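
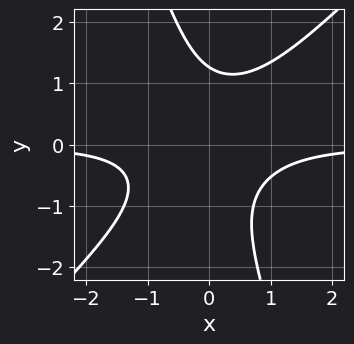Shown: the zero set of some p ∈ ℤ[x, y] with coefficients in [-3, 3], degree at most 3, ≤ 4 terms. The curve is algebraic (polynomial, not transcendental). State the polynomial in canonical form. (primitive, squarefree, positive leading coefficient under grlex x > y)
(a) deg p = 3.
(b) Against the integer gridlines: it misses every integer gridline on the x-axis.
(c) The integer polynomial consistent with all of this is the stated p.

3*x^2*y - 2*x*y^2 - y^3 + 2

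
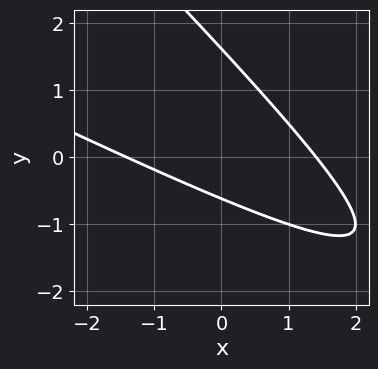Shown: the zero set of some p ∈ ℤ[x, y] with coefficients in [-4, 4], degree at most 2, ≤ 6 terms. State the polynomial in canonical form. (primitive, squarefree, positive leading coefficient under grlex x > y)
x^2 + 3*x*y + 2*y^2 - 2*y - 2

1. deg p = 2. No degree-1 curve has this shape.
2. Matching integer coefficients to the picture gives p.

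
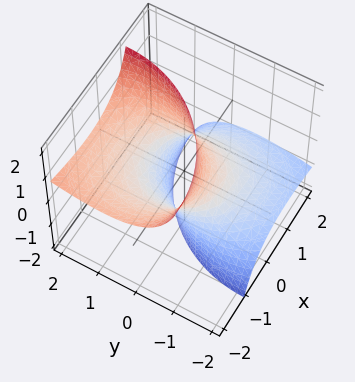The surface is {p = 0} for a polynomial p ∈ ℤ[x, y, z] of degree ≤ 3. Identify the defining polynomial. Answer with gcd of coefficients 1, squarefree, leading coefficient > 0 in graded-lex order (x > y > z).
x^2 + 2*x*z + y^2 - 2*y*z - 1

1. The degree is 2 — no degree-1 surface has this shape.
2. Against the integer gridlines: among the integer gridlines, it crosses the x-axis at x ∈ {-1, 1}; the y-axis gridline crossings are at y ∈ {-1, 1}; no z-intercept at any integer in the box.
3. Fitting integer coefficients to these (and the overall shape) gives p.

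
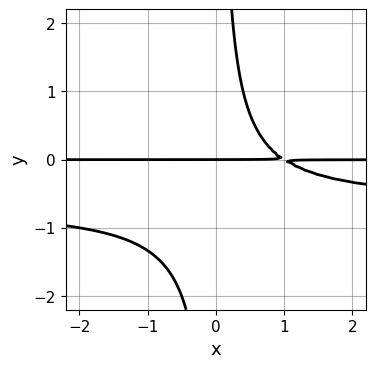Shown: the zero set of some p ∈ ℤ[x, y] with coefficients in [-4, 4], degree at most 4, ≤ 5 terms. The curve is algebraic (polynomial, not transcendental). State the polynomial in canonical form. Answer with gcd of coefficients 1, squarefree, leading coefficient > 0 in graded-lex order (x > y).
(a) The degree is 3 — the shape is more complex than any degree-2 curve.
(b) Against the integer gridlines: one y-axis crossing is at y = 0; the visible x-axis segment lies entirely on the curve.
(c) Matching integer coefficients to the picture gives p.

3*x*y^2 + 2*x*y - 2*y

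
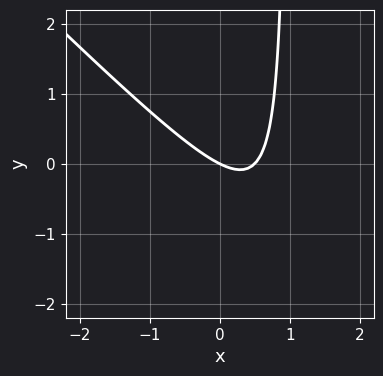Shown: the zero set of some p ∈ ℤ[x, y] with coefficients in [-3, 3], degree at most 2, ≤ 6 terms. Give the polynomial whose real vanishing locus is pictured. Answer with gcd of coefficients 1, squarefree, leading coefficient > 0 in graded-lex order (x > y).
First, deg p = 2. A generic line meets the curve in up to 2 points.
Then, reading off the gridlines: one x-axis crossing is at x = 0; it meets the y-axis at y = 0 (among the integer gridlines).
Finally, the integer polynomial consistent with all of this is the stated p.

2*x^2 + 2*x*y - x - 2*y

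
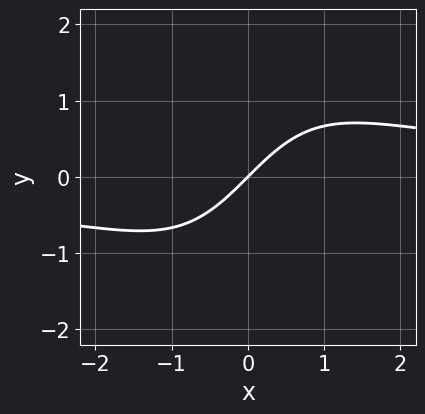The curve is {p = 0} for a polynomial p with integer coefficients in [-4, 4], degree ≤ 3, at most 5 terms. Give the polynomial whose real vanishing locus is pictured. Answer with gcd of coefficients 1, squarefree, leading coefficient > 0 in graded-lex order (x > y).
x^2*y - 2*x + 2*y

(a) The degree is 3 — a generic line meets the curve in up to 3 points.
(b) Against the integer gridlines: one y-axis crossing is at y = 0; it meets the x-axis at x = 0 (among the integer gridlines).
(c) These observations pin down the coefficients.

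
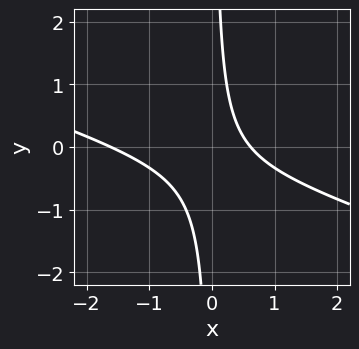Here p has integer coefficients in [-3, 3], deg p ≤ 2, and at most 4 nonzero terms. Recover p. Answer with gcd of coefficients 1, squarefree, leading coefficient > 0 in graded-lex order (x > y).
x^2 + 3*x*y + x - 1

The degree is 2 — a generic line meets the curve in up to 2 points.
Observable constraints: no y-intercept at any integer in the box.
The integer polynomial consistent with all of this is the stated p.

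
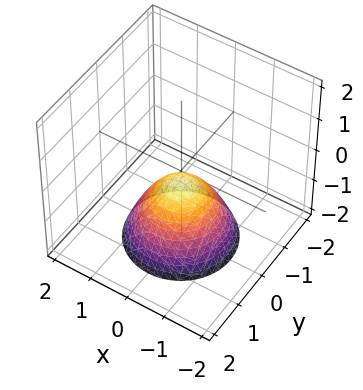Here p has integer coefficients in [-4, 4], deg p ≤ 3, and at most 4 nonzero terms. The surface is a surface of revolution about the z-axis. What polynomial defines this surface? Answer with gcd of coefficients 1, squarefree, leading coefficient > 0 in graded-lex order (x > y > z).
3*x^2 + 3*y^2 + 3*z + 1

Degree: no degree-1 surface has this shape, so deg p = 2.
Symmetries: the z-axis is an axis of rotation, so x and y enter only as x² + y².
Reading off the gridlines: the surface avoids every integer y-axis point in the box; no x-intercept at any integer in the box.
Putting this together gives p.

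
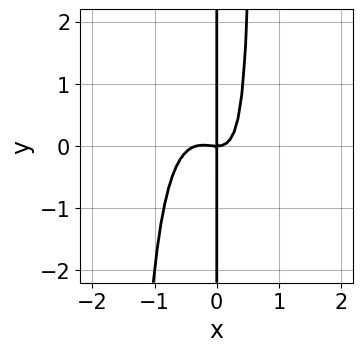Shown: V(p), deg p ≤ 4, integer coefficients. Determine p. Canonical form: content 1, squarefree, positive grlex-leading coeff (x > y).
3*x^4 + x^3*y + x^3 + x^2*y - x*y

First, degree: no degree-3 curve has this shape, so deg p = 4.
Then, from the axis intercepts and sections: the visible y-axis segment lies entirely on the curve; it crosses the x-axis at the gridline x = 0.
Finally, matching integer coefficients to the picture gives p.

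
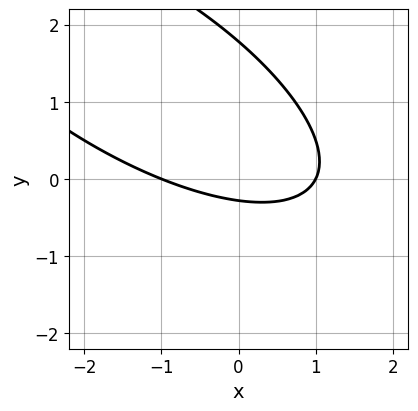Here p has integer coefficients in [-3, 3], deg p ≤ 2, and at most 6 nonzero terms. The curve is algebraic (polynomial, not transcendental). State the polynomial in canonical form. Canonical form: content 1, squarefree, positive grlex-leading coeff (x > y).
First, deg p = 2.
Next, observable constraints: the x-axis gridline crossings are at x ∈ {-1, 1}.
Finally, the integer polynomial consistent with all of this is the stated p.

x^2 + 2*x*y + 2*y^2 - 3*y - 1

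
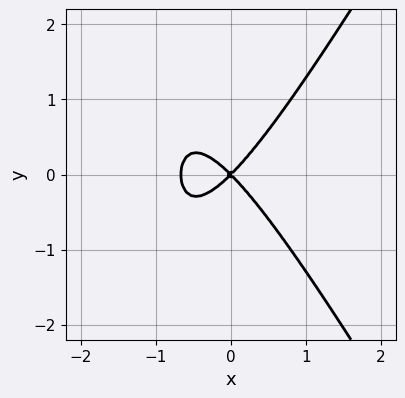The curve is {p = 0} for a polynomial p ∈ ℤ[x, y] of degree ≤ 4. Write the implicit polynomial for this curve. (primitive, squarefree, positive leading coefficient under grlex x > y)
3*x^3 - x*y^2 + 2*x^2 - 2*y^2

(a) Degree: a generic line meets the curve in up to 3 points, so deg p = 3.
(b) Symmetries: mirror symmetry y ↦ −y ⇒ only even powers of y.
(c) Observable constraints: it meets the y-axis at y = 0 (among the integer gridlines); one x-axis crossing is at x = 0.
(d) These observations pin down the coefficients.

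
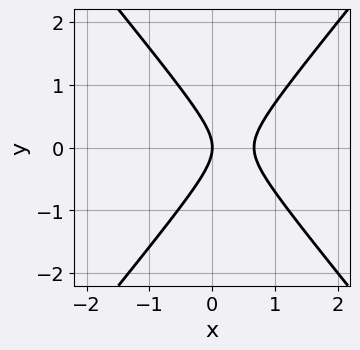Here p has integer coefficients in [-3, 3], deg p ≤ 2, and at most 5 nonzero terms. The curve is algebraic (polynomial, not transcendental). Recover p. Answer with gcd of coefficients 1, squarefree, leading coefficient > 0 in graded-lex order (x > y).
(a) deg p = 2. No degree-1 curve has this shape.
(b) Symmetries: mirror symmetry y ↦ −y ⇒ only even powers of y.
(c) Observable constraints: it meets the x-axis at x = 0 (among the integer gridlines); it crosses the y-axis at the gridline y = 0.
(d) Putting this together gives p.

3*x^2 - 2*y^2 - 2*x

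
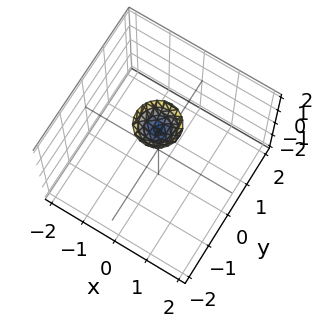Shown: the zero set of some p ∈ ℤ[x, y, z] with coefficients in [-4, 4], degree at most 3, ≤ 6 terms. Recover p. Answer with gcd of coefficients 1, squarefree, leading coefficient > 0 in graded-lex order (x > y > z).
deg p = 2. The shape is more complex than any degree-1 surface.
Symmetry: the z-axis is an axis of rotation, so x and y enter only as x² + y².
Checking where it meets the axes: no x-intercept at any integer in the box; no y-intercept at any integer in the box; a circular section at z = 2 has radius between 0 and 1.
Matching integer coefficients to the picture gives p.

3*x^2 + 3*y^2 - 2*z + 3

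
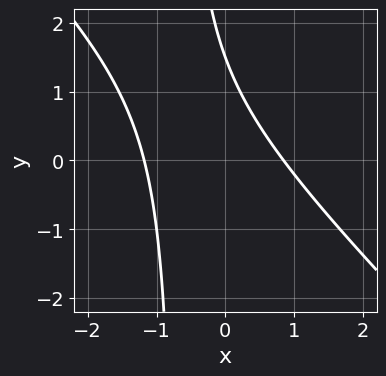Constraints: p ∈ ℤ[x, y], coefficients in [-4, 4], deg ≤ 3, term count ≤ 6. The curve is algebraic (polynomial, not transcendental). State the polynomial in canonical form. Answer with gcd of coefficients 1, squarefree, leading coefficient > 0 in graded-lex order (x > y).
3*x^2 + 3*x*y + x + 2*y - 3

(a) The degree is 2 — no degree-1 curve has this shape.
(b) The integer polynomial consistent with all of this is the stated p.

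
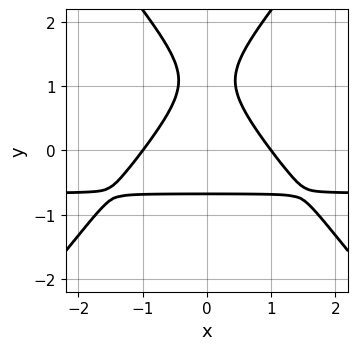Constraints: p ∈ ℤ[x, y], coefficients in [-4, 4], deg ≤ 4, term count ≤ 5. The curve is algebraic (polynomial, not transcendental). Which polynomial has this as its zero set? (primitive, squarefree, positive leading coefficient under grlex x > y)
(a) Degree: a generic line meets the curve in up to 3 points, so deg p = 3.
(b) Symmetries: the x ↦ −x reflection is a symmetry, so x appears only in even powers.
(c) Reading off the gridlines: the x-axis gridline crossings are at x ∈ {-1, 1}.
(d) Matching integer coefficients to the picture gives p.

3*x^2*y - 2*y^3 + 2*x^2 + 3*y^2 - 2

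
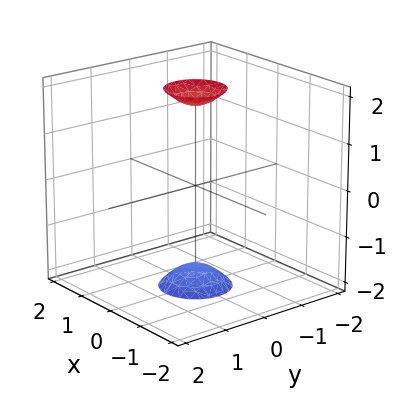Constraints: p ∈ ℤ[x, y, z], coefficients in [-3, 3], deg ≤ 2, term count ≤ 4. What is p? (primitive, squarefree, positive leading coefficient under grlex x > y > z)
First, I count 2 distinct pieces. Treating them together as one polynomial.
Then, degree: two sheets facing apart; a quadric, so deg p = 2.
Then, symmetries: rotational symmetry about the z-axis ⇒ p depends on x, y only through x² + y²; the z ↦ −z reflection is a symmetry, so z appears only in even powers.
Next, observable constraints: no x-intercept at any integer in the box; a circular section at z = 2 has radius between 0 and 1; it misses every integer gridline on the y-axis.
Finally, together with the visible shape, these determine p as stated.

3*x^2 + 3*y^2 - z^2 + 3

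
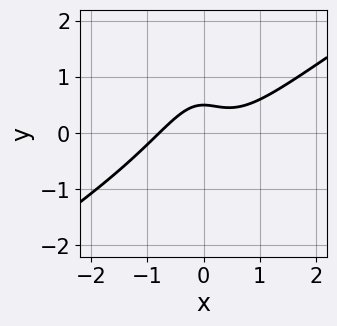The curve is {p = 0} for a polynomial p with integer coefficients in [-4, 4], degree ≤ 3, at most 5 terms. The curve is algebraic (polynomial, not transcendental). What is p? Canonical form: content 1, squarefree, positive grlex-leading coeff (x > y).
The degree is 3 — a generic line meets the curve in up to 3 points.
Putting this together gives p.

2*x^3 - 3*x^2*y - 2*y + 1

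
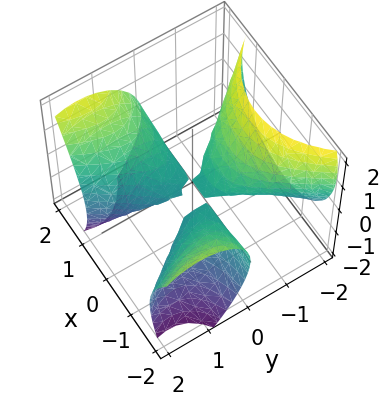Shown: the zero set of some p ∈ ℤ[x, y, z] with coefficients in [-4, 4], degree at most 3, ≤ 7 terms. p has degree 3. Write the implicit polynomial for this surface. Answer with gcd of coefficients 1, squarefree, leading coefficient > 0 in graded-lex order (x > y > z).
2*x^2*y - y^3 + x*y - 2*y*z - 2*z^2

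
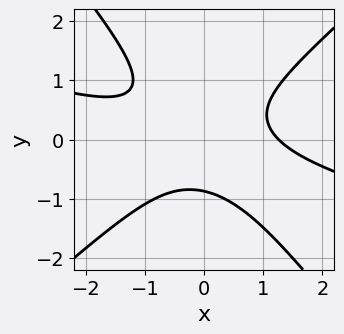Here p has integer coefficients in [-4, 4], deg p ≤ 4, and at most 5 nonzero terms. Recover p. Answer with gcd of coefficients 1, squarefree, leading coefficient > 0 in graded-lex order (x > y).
x^3 + 3*x^2*y - 2*x*y^2 - 3*y^3 - 2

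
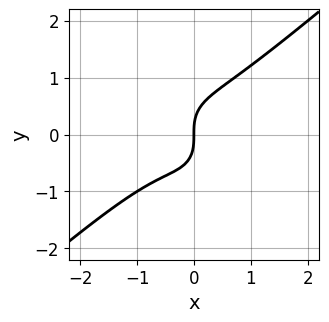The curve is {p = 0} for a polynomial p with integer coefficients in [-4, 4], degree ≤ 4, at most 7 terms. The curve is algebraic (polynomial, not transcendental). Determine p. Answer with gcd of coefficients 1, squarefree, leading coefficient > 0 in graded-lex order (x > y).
3*x^3 - 2*x^2*y - 2*y^3 + x^2 + 2*x

First, degree: no degree-2 curve has this shape, so deg p = 3.
Then, checking where it meets the axes: it meets the x-axis at x = 0 (among the integer gridlines); it crosses the y-axis at the gridline y = 0.
Finally, fitting integer coefficients to these (and the overall shape) gives p.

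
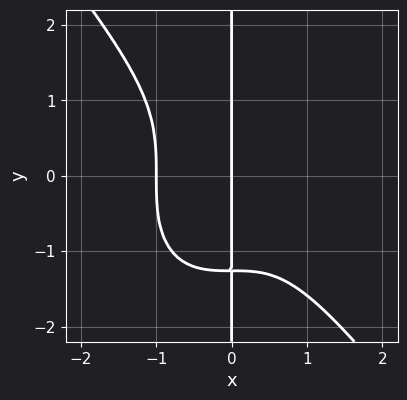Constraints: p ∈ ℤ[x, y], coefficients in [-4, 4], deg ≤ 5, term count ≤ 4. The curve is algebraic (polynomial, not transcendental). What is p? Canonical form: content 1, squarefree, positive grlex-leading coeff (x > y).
Degree: no degree-3 curve has this shape, so deg p = 4.
Reading off the gridlines: among the integer gridlines, it crosses the x-axis at x ∈ {-1, 0}; every point of the y-axis in the box is on the curve.
These observations pin down the coefficients.

2*x^4 + x*y^3 + 2*x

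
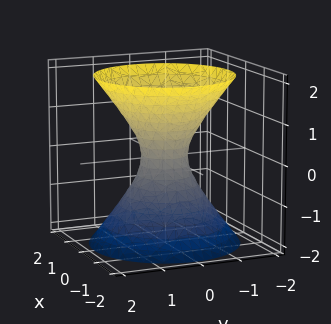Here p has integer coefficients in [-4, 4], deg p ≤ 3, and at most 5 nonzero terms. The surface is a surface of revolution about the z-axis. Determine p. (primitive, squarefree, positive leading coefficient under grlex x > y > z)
deg p = 2.
By symmetry, the surface is invariant under rotation about z: p = q(x² + y², z).
Reading off the gridlines: a circular section at z = 1 has radius exactly 1; no z-intercept at any integer in the box.
Matching integer coefficients to the picture gives p.

3*x^2 + 3*y^2 - 2*z^2 - 1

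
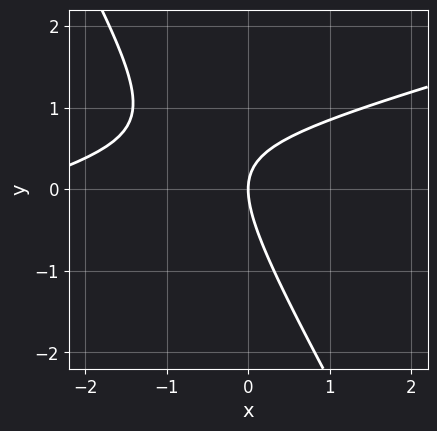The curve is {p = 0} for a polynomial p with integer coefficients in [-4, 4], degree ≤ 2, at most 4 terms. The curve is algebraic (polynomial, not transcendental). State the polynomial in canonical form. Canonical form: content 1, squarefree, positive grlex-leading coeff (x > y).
x^2 - 3*x*y - 2*y^2 + 3*x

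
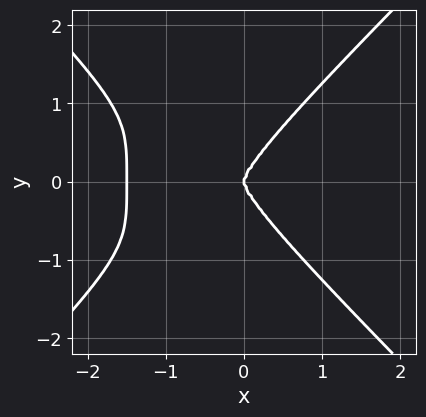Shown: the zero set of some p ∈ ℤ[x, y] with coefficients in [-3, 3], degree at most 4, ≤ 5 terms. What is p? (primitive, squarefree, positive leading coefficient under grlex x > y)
2*x^4 - 2*y^4 + 3*x^3

Degree: a generic line meets the curve in up to 4 points, so deg p = 4.
Symmetries: it's symmetric under y → −y, forcing even powers of y.
Reading off the gridlines: it meets the y-axis at y = 0 (among the integer gridlines); it meets the x-axis at x = 0 (among the integer gridlines).
Assembling these constraints gives the stated polynomial.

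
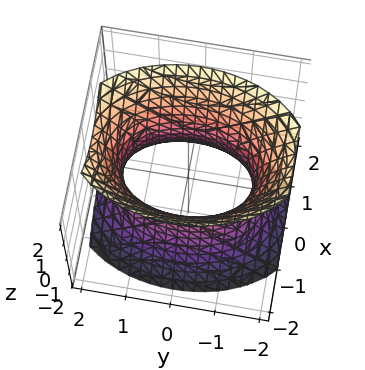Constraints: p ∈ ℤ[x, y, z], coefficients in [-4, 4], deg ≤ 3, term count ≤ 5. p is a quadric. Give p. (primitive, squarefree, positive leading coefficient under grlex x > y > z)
First, the degree is 2 — one connected sheet with a waist; a quadric.
Next, symmetries: mirror symmetry y ↦ −y ⇒ only even powers of y; it's symmetric under x → −x, forcing even powers of x; mirror symmetry z ↦ −z ⇒ only even powers of z.
Next, against the integer gridlines: the surface avoids every integer z-axis point in the box; among the integer gridlines, it crosses the x-axis at x ∈ {-1, 1}.
Finally, fitting integer coefficients to these (and the overall shape) gives p.

2*x^2 + y^2 - z^2 - 2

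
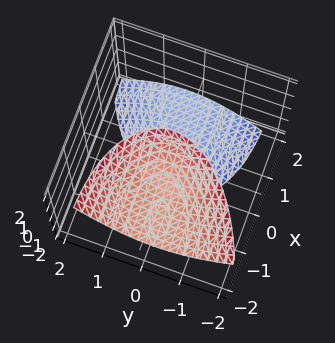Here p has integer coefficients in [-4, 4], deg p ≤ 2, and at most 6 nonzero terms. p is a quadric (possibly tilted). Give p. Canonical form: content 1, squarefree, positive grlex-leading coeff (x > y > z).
x^2 - x*y + 3*x*z + 3*y^2 - z^2 + 3

(a) I count 2 distinct pieces. Treating them together as one polynomial.
(b) Degree: a generic line meets the surface in up to 2 points, so deg p = 2.
(c) From the axis intercepts and sections: no y-intercept at any integer in the box; no x-intercept at any integer in the box.
(d) Matching integer coefficients to the picture gives p.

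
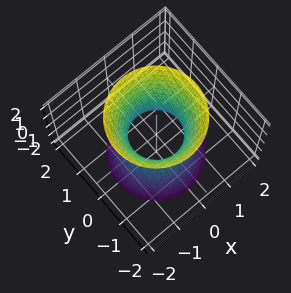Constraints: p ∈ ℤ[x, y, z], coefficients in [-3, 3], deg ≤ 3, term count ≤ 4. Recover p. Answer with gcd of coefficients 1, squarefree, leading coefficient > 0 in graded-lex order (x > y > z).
The degree is 2 — one connected sheet with a waist; a quadric.
Symmetries: the z ↦ −z reflection is a symmetry, so z appears only in even powers; the z-axis is an axis of rotation, so x and y enter only as x² + y².
From the axis intercepts and sections: no z-intercept at any integer in the box; a circular section at z = -1 has radius exactly 1.
Assembling these constraints gives the stated polynomial.

3*x^2 + 3*y^2 - z^2 - 2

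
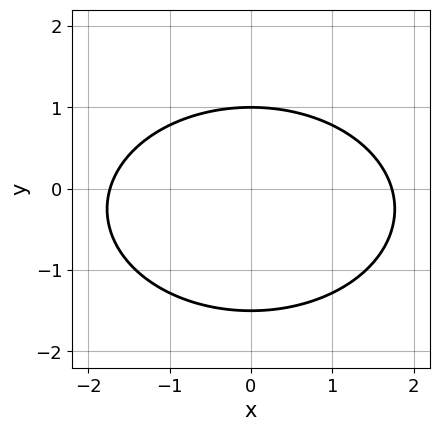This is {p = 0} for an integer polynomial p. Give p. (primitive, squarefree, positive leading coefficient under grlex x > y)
x^2 + 2*y^2 + y - 3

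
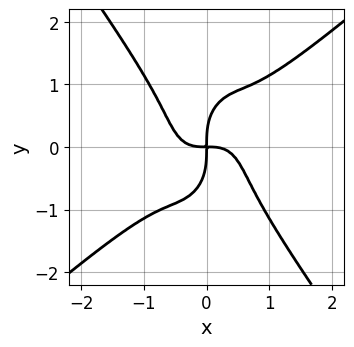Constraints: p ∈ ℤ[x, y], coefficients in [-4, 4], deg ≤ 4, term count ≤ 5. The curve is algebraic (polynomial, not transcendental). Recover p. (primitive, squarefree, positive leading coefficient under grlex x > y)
1. deg p = 4. No degree-3 curve has this shape.
2. Against the integer gridlines: it meets the y-axis at y = 0 (among the integer gridlines); it meets the x-axis at x = 0 (among the integer gridlines).
3. The integer polynomial consistent with all of this is the stated p.

3*x^4 - 2*x^3*y - x^2*y^2 - y^4 + 2*x*y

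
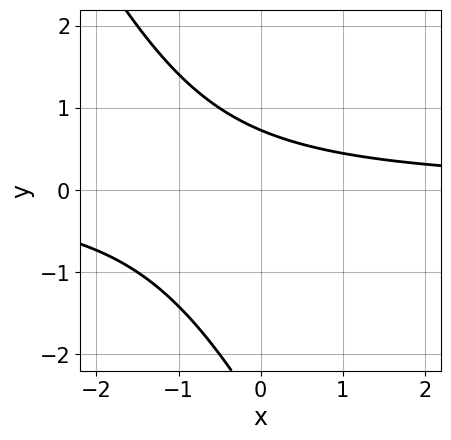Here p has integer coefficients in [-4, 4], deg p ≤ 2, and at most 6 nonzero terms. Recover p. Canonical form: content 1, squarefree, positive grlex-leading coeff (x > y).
2*x*y + y^2 + 2*y - 2

deg p = 2. The shape is more complex than any degree-1 curve.
Checking where it meets the axes: the curve avoids every integer x-axis point in the box.
Putting this together gives p.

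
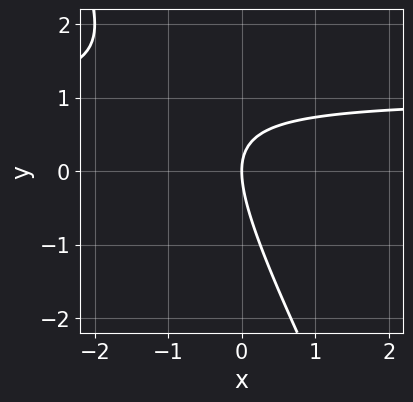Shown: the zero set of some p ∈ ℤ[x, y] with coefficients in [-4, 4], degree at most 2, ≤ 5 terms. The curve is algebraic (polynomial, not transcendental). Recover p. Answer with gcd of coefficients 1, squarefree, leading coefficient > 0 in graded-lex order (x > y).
2*x*y + y^2 - 2*x

First, deg p = 2. No degree-1 curve has this shape.
Next, reading off the gridlines: it crosses the y-axis at the gridline y = 0; one x-axis crossing is at x = 0.
Finally, these observations pin down the coefficients.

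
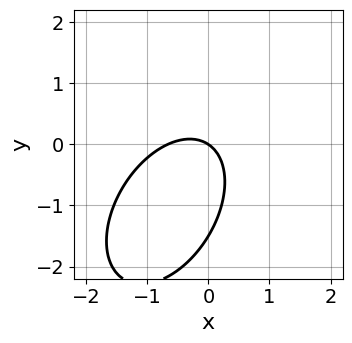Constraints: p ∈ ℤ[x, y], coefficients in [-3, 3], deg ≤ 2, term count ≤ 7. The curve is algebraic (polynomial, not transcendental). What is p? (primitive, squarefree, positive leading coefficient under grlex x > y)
3*x^2 - 2*x*y + 2*y^2 + 2*x + 3*y

First, the degree is 2 — no degree-1 curve has this shape.
Then, reading off the gridlines: one x-axis crossing is at x = 0; one y-axis crossing is at y = 0.
Finally, fitting integer coefficients to these (and the overall shape) gives p.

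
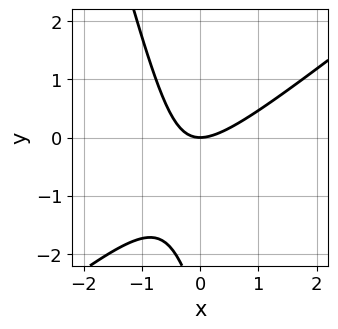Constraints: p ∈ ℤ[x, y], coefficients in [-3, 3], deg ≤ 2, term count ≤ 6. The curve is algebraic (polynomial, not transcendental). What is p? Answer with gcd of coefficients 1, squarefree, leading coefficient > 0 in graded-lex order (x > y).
Degree: the shape is more complex than any degree-1 curve, so deg p = 2.
From the visible intercepts: one y-axis crossing is at y = 0; one x-axis crossing is at x = 0.
Together with the visible shape, these determine p as stated.

3*x^2 - 3*x*y - y^2 - 3*y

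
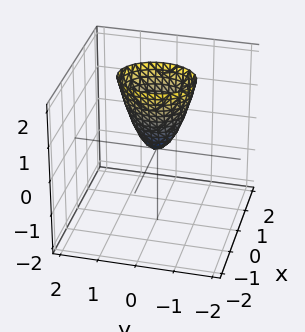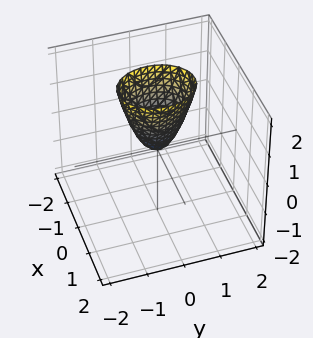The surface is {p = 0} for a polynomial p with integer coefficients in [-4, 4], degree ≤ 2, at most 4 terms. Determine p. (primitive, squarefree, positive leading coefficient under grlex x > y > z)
3*x^2 + 2*y^2 - z

1. Degree: a single bowl opening along one axis; a quadric, so deg p = 2.
2. Symmetries: the y ↦ −y reflection is a symmetry, so y appears only in even powers; the x ↦ −x reflection is a symmetry, so x appears only in even powers.
3. From the visible intercepts: it meets the y-axis at y = 0 (among the integer gridlines); it meets the z-axis at z = 0 (among the integer gridlines).
4. Solving for integer coefficients yields p as stated.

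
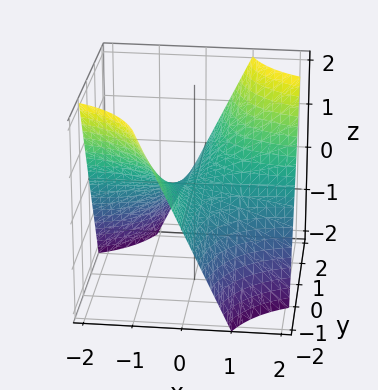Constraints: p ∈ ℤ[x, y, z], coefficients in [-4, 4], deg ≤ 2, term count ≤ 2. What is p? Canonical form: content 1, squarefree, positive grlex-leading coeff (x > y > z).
x*y - z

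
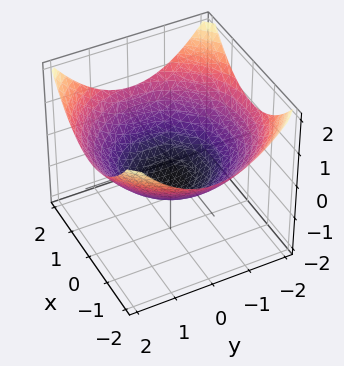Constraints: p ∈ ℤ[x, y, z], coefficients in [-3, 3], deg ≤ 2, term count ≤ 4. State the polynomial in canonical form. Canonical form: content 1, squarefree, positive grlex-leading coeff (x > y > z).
x^2 + y^2 - 3*z - 2

deg p = 2.
By symmetry, the surface is invariant under rotation about z: p = q(x² + y², z).
Checking where it meets the axes: a circular section at z = 0 has radius between 1 and 2.
Fitting integer coefficients to these (and the overall shape) gives p.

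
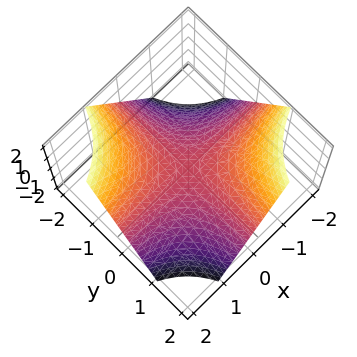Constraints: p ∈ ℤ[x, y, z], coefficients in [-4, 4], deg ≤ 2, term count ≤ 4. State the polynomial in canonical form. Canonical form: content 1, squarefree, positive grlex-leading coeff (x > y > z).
x*y + z

First, deg p = 2.
Then, against the integer gridlines: the visible y-axis segment lies entirely on the surface; the visible x-axis segment lies entirely on the surface; one z-axis crossing is at z = 0.
Finally, putting this together gives p.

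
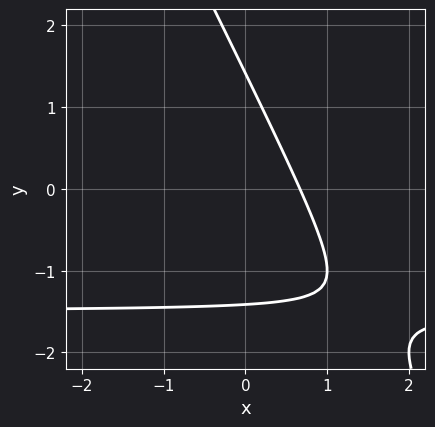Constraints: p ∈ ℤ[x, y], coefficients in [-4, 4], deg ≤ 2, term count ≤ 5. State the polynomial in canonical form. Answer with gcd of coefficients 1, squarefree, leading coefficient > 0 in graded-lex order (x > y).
2*x*y + y^2 + 3*x - 2

(a) The degree is 2 — the shape is more complex than any degree-1 curve.
(b) The integer polynomial consistent with all of this is the stated p.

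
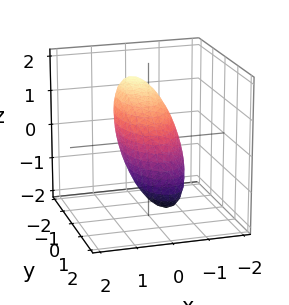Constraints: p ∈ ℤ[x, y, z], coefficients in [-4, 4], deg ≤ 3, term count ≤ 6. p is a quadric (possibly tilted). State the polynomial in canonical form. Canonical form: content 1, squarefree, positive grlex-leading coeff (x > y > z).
First, degree: the shape is more complex than any degree-1 surface, so deg p = 2.
Then, from the visible intercepts: the z-axis gridline crossings are at z ∈ {-1, 1}.
Finally, fitting integer coefficients to these (and the overall shape) gives p.

3*x^2 + y^2 + 2*y*z + 2*z^2 - 2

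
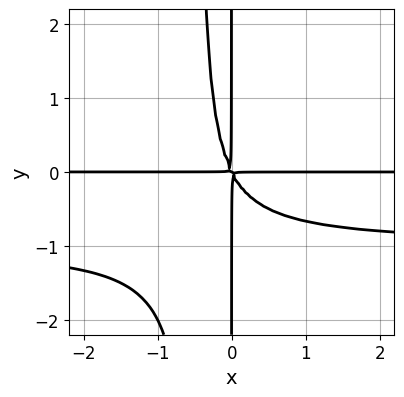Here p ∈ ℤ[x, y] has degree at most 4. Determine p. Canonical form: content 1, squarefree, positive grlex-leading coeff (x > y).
2*x^2*y^2 + 2*x^2*y + x*y^2

deg p = 4.
Checking where it meets the axes: every point of the y-axis in the box is on the curve; the visible x-axis segment lies entirely on the curve.
Assembling these constraints gives the stated polynomial.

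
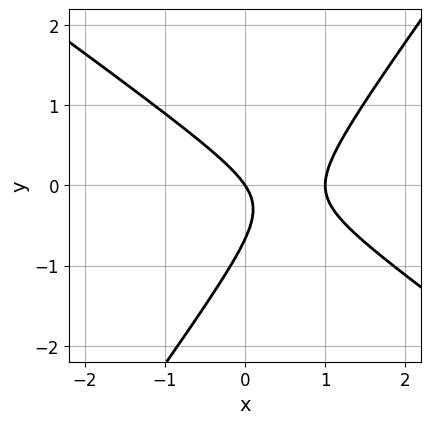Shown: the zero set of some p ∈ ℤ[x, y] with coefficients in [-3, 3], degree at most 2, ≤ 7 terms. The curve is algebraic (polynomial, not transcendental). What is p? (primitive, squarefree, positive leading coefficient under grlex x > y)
The degree is 2 — the shape is more complex than any degree-1 curve.
Reading off the gridlines: it crosses the y-axis at the gridline y = 0; among the integer gridlines, it crosses the x-axis at x ∈ {0, 1}.
Solving for integer coefficients yields p as stated.

3*x^2 + 2*x*y - 3*y^2 - 3*x - 2*y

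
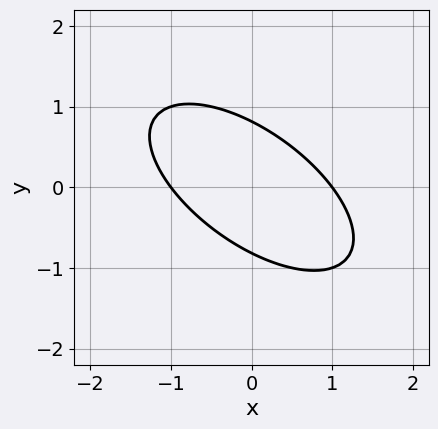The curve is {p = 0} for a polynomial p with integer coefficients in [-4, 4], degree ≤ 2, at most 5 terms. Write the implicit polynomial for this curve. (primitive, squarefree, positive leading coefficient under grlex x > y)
2*x^2 + 3*x*y + 3*y^2 - 2

1. The degree is 2 — a generic line meets the curve in up to 2 points.
2. Reading off the gridlines: among the integer gridlines, it crosses the x-axis at x ∈ {-1, 1}.
3. The integer polynomial consistent with all of this is the stated p.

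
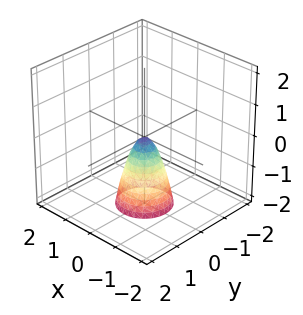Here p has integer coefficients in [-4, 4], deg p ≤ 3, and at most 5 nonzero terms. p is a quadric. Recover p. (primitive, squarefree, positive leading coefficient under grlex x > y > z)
3*x^2 + 3*y^2 + z

1. The degree is 2 — a paraboloid; a quadric.
2. Symmetries: every cross-section ⟂ z is a circle, so x, y appear only via x² + y².
3. From the visible intercepts: it crosses the y-axis at the gridline y = 0; it crosses the x-axis at the gridline x = 0.
4. Assembling these constraints gives the stated polynomial.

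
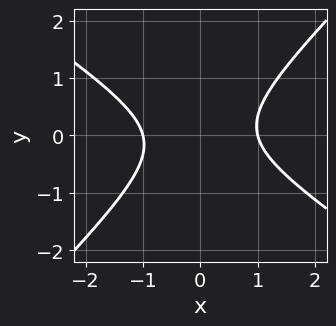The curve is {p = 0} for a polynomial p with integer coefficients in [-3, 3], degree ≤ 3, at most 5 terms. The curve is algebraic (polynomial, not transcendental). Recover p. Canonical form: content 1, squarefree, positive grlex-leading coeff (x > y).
First, deg p = 2. The shape is more complex than any degree-1 curve.
Then, from the visible intercepts: it misses every integer gridline on the y-axis; the x-axis gridline crossings are at x ∈ {-1, 1}.
Finally, putting this together gives p.

2*x^2 + x*y - 3*y^2 - 2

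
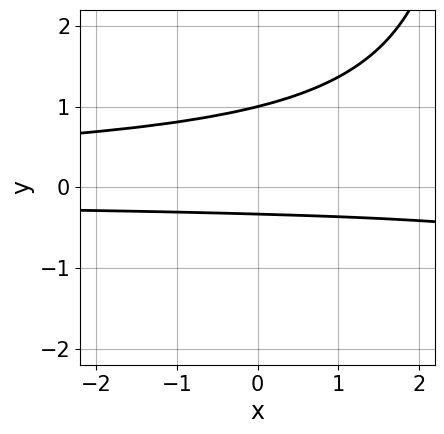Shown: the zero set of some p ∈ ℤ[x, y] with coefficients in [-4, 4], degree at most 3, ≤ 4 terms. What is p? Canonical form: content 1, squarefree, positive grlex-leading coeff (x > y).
x*y^2 - 3*y^2 + 2*y + 1

Degree: no degree-2 curve has this shape, so deg p = 3.
Checking where it meets the axes: it meets the y-axis at y = 1 (among the integer gridlines); no x-intercept at any integer in the box.
Putting this together gives p.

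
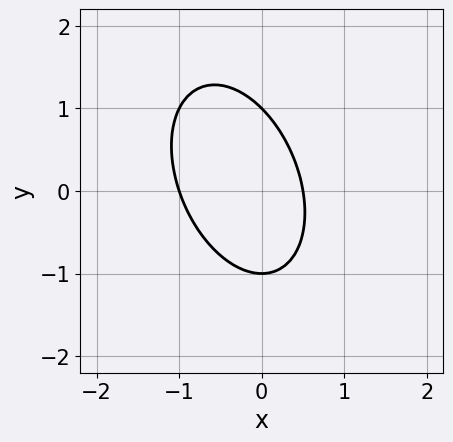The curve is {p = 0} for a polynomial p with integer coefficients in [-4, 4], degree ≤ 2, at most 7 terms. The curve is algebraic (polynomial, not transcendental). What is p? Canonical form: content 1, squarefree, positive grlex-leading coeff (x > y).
2*x^2 + x*y + y^2 + x - 1

1. The degree is 2 — a generic line meets the curve in up to 2 points.
2. Reading off the gridlines: among the integer gridlines, it crosses the y-axis at y ∈ {-1, 1}; it crosses the x-axis at the gridline x = -1.
3. These observations pin down the coefficients.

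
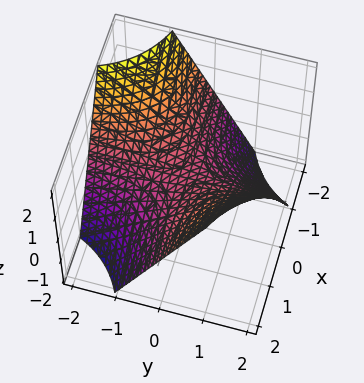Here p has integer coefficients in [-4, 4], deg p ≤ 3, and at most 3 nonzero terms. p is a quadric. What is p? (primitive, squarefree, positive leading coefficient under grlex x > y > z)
x*y - z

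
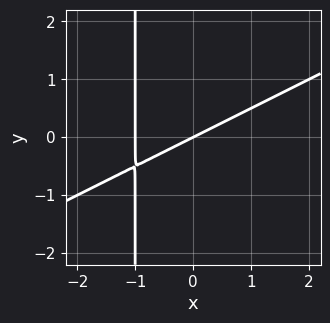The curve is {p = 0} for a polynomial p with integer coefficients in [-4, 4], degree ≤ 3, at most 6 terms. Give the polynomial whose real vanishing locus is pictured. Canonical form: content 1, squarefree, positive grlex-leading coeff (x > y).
deg p = 2. No degree-1 curve has this shape.
From the visible intercepts: among the integer gridlines, it crosses the x-axis at x ∈ {-1, 0}; one y-axis crossing is at y = 0.
Solving for integer coefficients yields p as stated.

x^2 - 2*x*y + x - 2*y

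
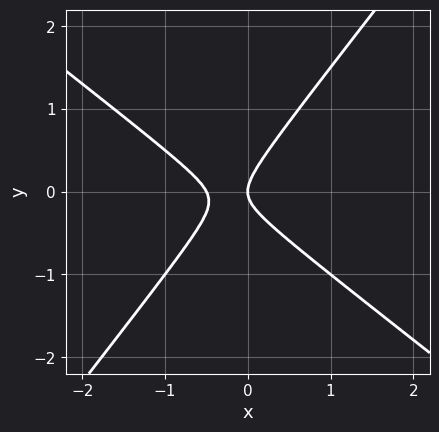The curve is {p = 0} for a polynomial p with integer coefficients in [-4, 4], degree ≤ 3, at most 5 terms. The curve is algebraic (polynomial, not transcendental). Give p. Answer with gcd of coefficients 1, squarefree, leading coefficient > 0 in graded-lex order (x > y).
2*x^2 + x*y - 2*y^2 + x

deg p = 2. A generic line meets the curve in up to 2 points.
From the axis intercepts and sections: one y-axis crossing is at y = 0; it crosses the x-axis at the gridline x = 0.
Solving for integer coefficients yields p as stated.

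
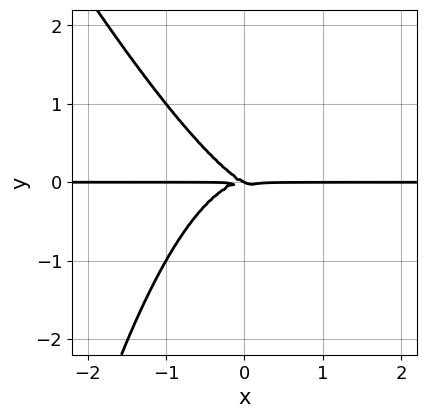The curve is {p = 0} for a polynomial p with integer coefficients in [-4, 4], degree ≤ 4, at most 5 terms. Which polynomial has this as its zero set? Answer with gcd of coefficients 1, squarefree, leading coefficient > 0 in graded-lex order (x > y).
2*x^3*y + x^2*y^2 + x*y^2 + 2*y^3

The degree is 4 — no degree-3 curve has this shape.
From the axis intercepts and sections: every point of the x-axis in the box is on the curve; it crosses the y-axis at the gridline y = 0.
Solving for integer coefficients yields p as stated.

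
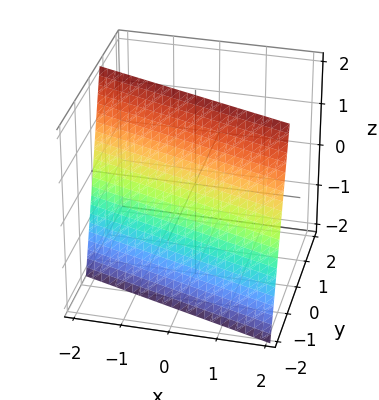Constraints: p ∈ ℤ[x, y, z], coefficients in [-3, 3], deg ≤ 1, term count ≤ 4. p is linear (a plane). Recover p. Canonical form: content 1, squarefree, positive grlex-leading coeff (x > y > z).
(a) Degree: the surface is flat (a plane), so deg p = 1.
(b) Observable constraints: one z-axis crossing is at z = 2; it meets the x-axis at x = -2 (among the integer gridlines).
(c) Together with the visible shape, these determine p as stated.

x + 3*y - z + 2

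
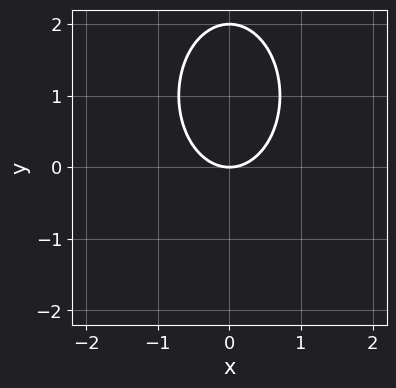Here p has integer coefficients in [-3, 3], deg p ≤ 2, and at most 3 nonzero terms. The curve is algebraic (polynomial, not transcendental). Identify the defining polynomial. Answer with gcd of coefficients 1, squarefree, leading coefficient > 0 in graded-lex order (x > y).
1. The degree is 2 — the shape is more complex than any degree-1 curve.
2. Symmetries: it's symmetric under x → −x, forcing even powers of x.
3. Reading off the gridlines: it crosses the x-axis at the gridline x = 0; among the integer gridlines, it crosses the y-axis at y ∈ {0, 2}.
4. These observations pin down the coefficients.

2*x^2 + y^2 - 2*y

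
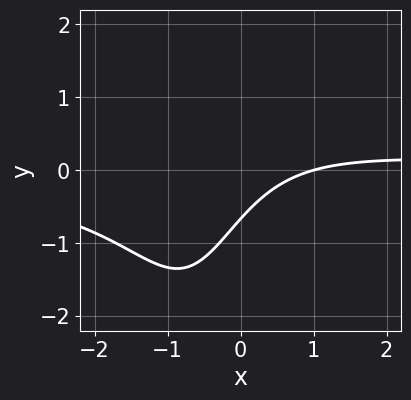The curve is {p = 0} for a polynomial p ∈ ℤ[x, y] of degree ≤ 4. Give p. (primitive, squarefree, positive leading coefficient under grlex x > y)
1. The degree is 3 — the shape is more complex than any degree-2 curve.
2. From the visible intercepts: one x-axis crossing is at x = 1.
3. Assembling these constraints gives the stated polynomial.

2*x^2*y + 2*x*y - 2*x + 3*y + 2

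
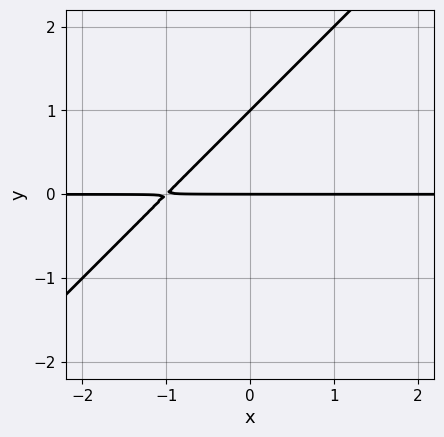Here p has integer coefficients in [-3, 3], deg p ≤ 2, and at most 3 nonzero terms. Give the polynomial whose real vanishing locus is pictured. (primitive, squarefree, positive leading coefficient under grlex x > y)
x*y - y^2 + y

The degree is 2 — no degree-1 curve has this shape.
Reading off the gridlines: the y-axis gridline crossings are at y ∈ {0, 1}; every point of the x-axis in the box is on the curve.
Assembling these constraints gives the stated polynomial.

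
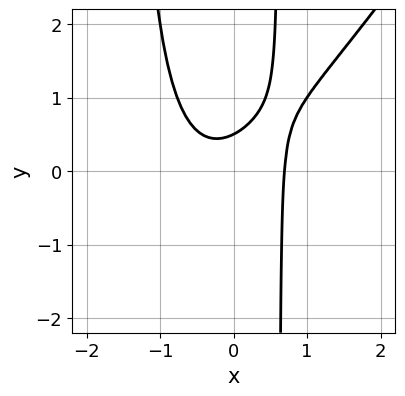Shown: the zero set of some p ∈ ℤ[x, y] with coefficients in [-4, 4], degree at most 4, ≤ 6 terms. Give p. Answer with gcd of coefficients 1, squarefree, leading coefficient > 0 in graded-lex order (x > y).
3*x^3 - 2*x^2*y - 2*x*y + 2*y - 1

First, degree: no degree-2 curve has this shape, so deg p = 3.
Finally, putting this together gives p.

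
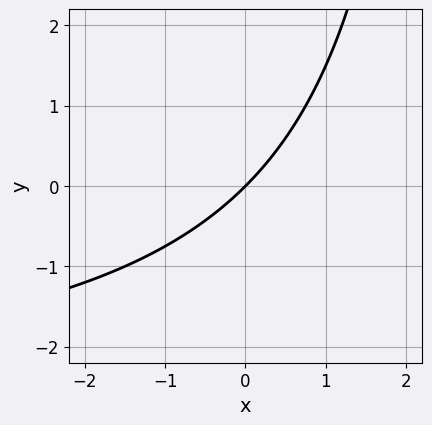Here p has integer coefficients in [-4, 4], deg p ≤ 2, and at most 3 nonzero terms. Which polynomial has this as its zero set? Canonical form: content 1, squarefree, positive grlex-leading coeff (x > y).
x*y + 3*x - 3*y

Degree: the shape is more complex than any degree-1 curve, so deg p = 2.
Reading off the gridlines: one y-axis crossing is at y = 0; it crosses the x-axis at the gridline x = 0.
Fitting integer coefficients to these (and the overall shape) gives p.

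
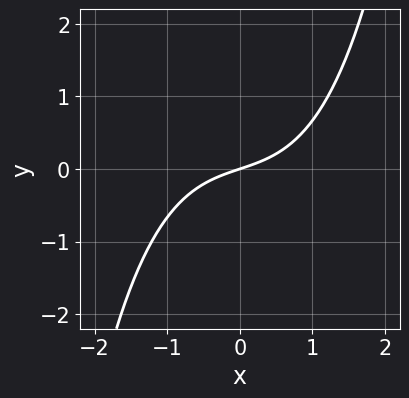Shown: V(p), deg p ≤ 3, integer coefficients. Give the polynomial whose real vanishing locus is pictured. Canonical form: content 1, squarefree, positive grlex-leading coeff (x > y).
First, the degree is 3 — the shape is more complex than any degree-2 curve.
Next, from the visible intercepts: one x-axis crossing is at x = 0; it meets the y-axis at y = 0 (among the integer gridlines).
Finally, solving for integer coefficients yields p as stated.

x^3 + x - 3*y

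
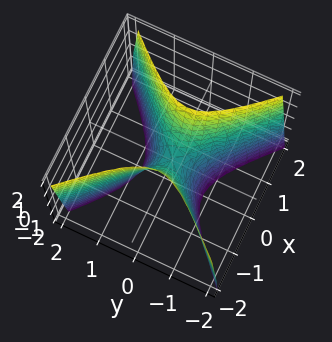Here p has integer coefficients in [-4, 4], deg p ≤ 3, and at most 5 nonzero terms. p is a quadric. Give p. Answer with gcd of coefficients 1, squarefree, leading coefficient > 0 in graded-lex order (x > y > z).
(a) deg p = 2. A saddle surface; a quadric.
(b) Symmetries: the y ↦ −y reflection is a symmetry, so y appears only in even powers; the x ↦ −x reflection is a symmetry, so x appears only in even powers.
(c) Checking where it meets the axes: it crosses the x-axis at the gridline x = 0; one y-axis crossing is at y = 0.
(d) Fitting integer coefficients to these (and the overall shape) gives p.

3*x^2 - 3*y^2 - z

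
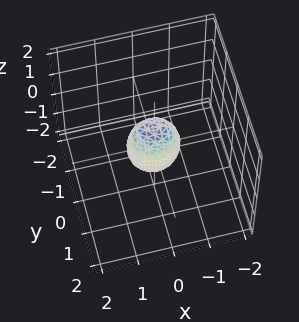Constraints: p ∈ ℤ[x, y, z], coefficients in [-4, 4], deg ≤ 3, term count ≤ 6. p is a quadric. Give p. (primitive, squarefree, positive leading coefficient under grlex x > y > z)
2*x^2 + 3*y^2 + z^2 - 1

The degree is 2 — a closed, bounded, convex surface; a quadric.
Symmetries: the y ↦ −y reflection is a symmetry, so y appears only in even powers; mirror symmetry z ↦ −z ⇒ only even powers of z; it's symmetric under x → −x, forcing even powers of x.
Observable constraints: the z-axis gridline crossings are at z ∈ {-1, 1}.
Solving for integer coefficients yields p as stated.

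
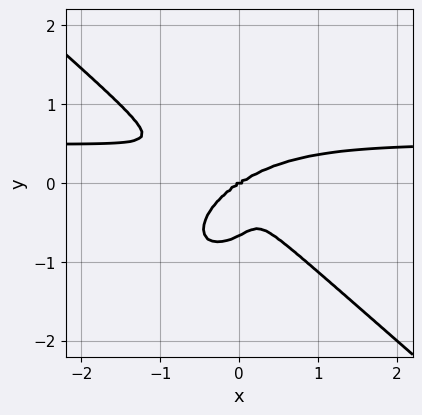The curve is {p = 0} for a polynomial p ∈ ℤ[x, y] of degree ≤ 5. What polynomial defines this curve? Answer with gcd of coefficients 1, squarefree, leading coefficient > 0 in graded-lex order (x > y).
2*x^3*y + 3*y^4 - x^3 + x*y^2 + 2*y^3

1. deg p = 4.
2. Reading off the gridlines: it meets the y-axis at y = 0 (among the integer gridlines); it crosses the x-axis at the gridline x = 0.
3. These observations pin down the coefficients.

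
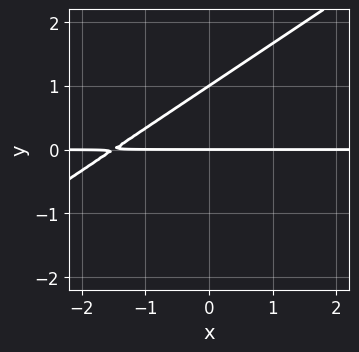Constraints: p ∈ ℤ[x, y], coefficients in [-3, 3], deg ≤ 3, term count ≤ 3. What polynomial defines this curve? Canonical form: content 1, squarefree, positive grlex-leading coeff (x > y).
2*x*y - 3*y^2 + 3*y

The degree is 2 — a generic line meets the curve in up to 2 points.
Against the integer gridlines: among the integer gridlines, it crosses the y-axis at y ∈ {0, 1}; every point of the x-axis in the box is on the curve.
The integer polynomial consistent with all of this is the stated p.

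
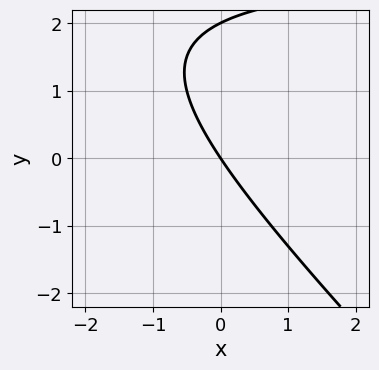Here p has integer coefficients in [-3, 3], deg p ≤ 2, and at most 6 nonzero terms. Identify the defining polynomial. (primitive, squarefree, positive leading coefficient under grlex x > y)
x*y + y^2 - 3*x - 2*y

deg p = 2. A generic line meets the curve in up to 2 points.
From the visible intercepts: among the integer gridlines, it crosses the y-axis at y ∈ {0, 2}; one x-axis crossing is at x = 0.
Together with the visible shape, these determine p as stated.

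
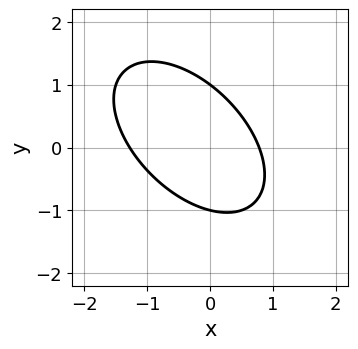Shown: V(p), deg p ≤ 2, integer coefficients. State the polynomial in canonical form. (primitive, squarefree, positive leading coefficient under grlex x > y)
2*x^2 + 2*x*y + 2*y^2 + x - 2

Degree: a generic line meets the curve in up to 2 points, so deg p = 2.
Checking where it meets the axes: among the integer gridlines, it crosses the y-axis at y ∈ {-1, 1}.
Putting this together gives p.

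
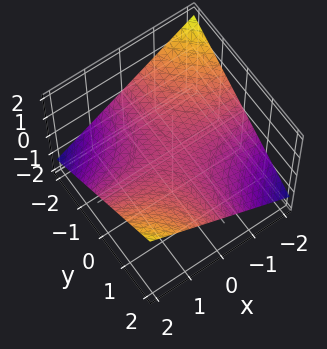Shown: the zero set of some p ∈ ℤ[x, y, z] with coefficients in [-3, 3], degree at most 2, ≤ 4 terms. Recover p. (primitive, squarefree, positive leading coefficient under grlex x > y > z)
deg p = 2.
Reading off the gridlines: every point of the x-axis in the box is on the surface; every point of the y-axis in the box is on the surface; it crosses the z-axis at the gridline z = 0.
Matching integer coefficients to the picture gives p.

x*y - 3*z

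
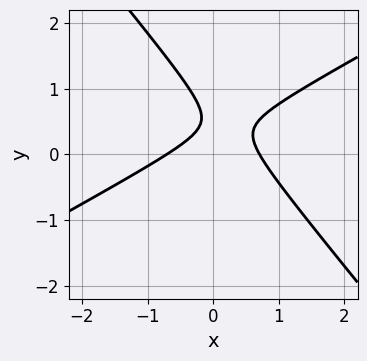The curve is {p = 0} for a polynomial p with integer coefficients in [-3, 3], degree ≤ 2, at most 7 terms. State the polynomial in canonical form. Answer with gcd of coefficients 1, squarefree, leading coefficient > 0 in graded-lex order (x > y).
1. The degree is 2 — no degree-1 curve has this shape.
2. Reading off the gridlines: no y-intercept at any integer in the box.
3. The integer polynomial consistent with all of this is the stated p.

2*x^2 - 2*x*y - 3*y^2 + 3*y - 1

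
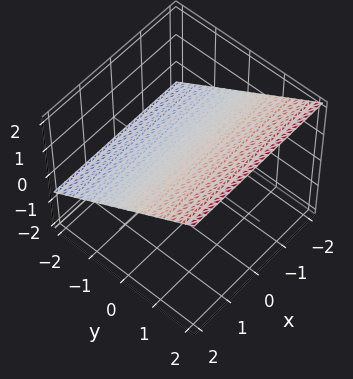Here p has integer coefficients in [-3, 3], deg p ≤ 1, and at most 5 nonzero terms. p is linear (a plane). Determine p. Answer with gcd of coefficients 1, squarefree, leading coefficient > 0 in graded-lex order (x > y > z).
2*y - 3*z + 2

deg p = 1. Every cross-section is a straight line — this is a plane.
From the axis intercepts and sections: one y-axis crossing is at y = -1; the surface avoids every integer x-axis point in the box.
The integer polynomial consistent with all of this is the stated p.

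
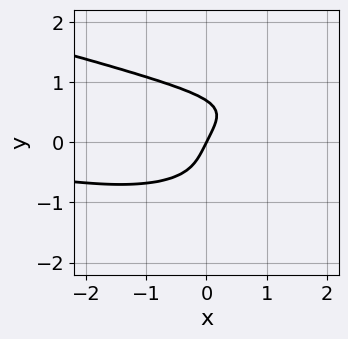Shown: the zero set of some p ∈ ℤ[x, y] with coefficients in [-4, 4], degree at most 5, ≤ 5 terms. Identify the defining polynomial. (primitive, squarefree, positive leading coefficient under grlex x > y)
(a) The degree is 4 — a generic line meets the curve in up to 4 points.
(b) From the visible intercepts: one y-axis crossing is at y = 0; it crosses the x-axis at the gridline x = 0.
(c) Fitting integer coefficients to these (and the overall shape) gives p.

3*y^4 - x^2*y + 2*x - y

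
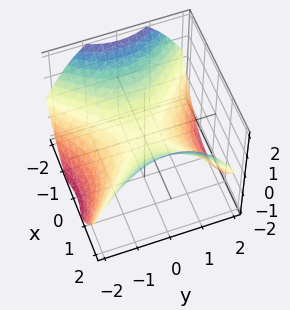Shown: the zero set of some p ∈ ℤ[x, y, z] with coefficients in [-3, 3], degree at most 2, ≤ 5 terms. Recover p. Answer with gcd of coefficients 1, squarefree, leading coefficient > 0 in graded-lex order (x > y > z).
x^2 - y^2 - 2*z

First, the degree is 2 — a hyperbolic paraboloid; a quadric.
Then, symmetries: it's symmetric under y → −y, forcing even powers of y; it's symmetric under x → −x, forcing even powers of x.
Next, against the integer gridlines: it meets the z-axis at z = 0 (among the integer gridlines); it meets the x-axis at x = 0 (among the integer gridlines).
Finally, together with the visible shape, these determine p as stated.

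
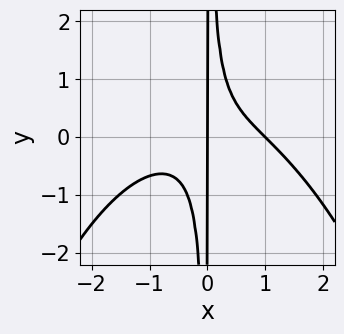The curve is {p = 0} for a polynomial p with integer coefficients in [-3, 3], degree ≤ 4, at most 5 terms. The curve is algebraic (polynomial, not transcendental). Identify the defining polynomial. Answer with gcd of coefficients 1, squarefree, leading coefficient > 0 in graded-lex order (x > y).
x^4 + 3*x^2*y - x

The degree is 4 — the shape is more complex than any degree-3 curve.
Checking where it meets the axes: the x-axis gridline crossings are at x ∈ {0, 1}; the visible y-axis segment lies entirely on the curve.
Solving for integer coefficients yields p as stated.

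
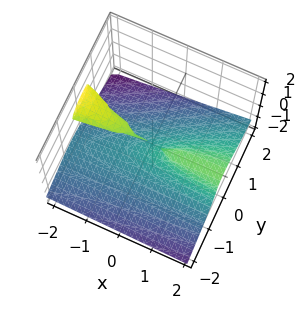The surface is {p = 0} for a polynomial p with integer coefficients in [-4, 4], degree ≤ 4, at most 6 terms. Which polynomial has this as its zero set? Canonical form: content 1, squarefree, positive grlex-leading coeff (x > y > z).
x*y*z + 3*z^3 + x*z + 2*y^2 + 2*z^2

(a) There are 2 components.
(b) The degree is 3 — a generic line meets the surface in up to 3 points.
(c) Against the integer gridlines: every point of the x-axis in the box is on the surface.
(d) The integer polynomial consistent with all of this is the stated p.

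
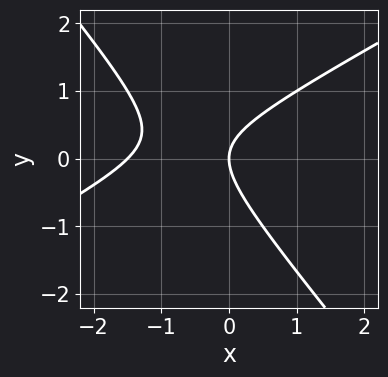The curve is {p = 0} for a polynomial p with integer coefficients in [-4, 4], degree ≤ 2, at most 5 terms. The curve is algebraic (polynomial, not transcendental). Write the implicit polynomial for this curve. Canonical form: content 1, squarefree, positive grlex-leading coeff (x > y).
2*x^2 - 2*x*y - 3*y^2 + 3*x

1. deg p = 2. No degree-1 curve has this shape.
2. Against the integer gridlines: it meets the y-axis at y = 0 (among the integer gridlines); one x-axis crossing is at x = 0.
3. Matching integer coefficients to the picture gives p.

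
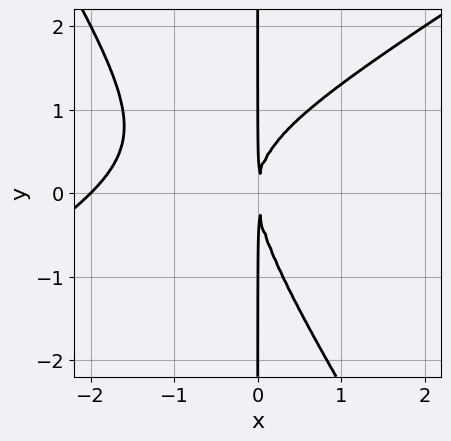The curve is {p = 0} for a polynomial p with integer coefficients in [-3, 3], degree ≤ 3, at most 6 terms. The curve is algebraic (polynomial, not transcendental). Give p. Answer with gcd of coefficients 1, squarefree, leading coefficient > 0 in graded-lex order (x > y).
x^3 - x^2*y - x*y^2 + 2*x^2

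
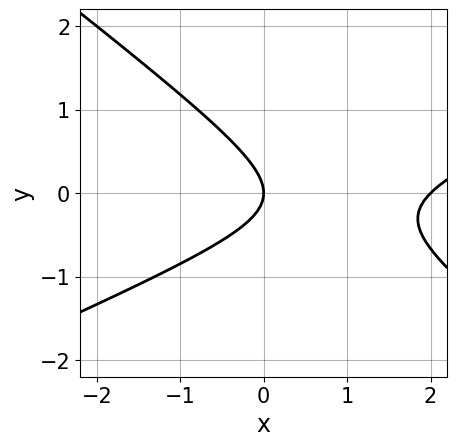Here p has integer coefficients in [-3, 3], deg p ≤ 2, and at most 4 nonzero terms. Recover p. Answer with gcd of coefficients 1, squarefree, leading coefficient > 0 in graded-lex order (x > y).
x^2 - x*y - 3*y^2 - 2*x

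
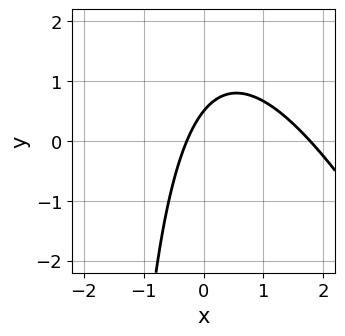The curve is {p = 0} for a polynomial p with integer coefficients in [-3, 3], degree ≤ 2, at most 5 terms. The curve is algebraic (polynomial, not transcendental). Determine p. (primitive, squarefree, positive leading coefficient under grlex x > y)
First, the degree is 2 — no degree-1 curve has this shape.
Finally, putting this together gives p.

2*x^2 + x*y - 3*x + 2*y - 1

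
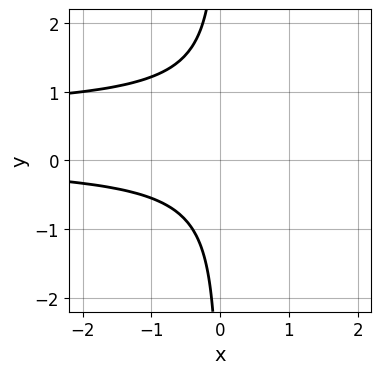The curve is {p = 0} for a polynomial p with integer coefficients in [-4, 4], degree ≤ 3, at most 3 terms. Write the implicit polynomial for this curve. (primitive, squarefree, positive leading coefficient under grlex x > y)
(a) The degree is 3 — a generic line meets the curve in up to 3 points.
(b) Reading off the gridlines: the curve avoids every integer x-axis point in the box; no y-intercept at any integer in the box.
(c) Fitting integer coefficients to these (and the overall shape) gives p.

3*x*y^2 - 2*x*y + 2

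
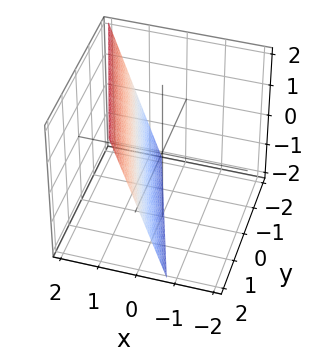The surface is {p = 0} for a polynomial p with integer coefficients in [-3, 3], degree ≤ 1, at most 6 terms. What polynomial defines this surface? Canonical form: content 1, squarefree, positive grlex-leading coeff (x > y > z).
1. deg p = 1. The surface is flat (a plane).
2. Against the integer gridlines: it meets the z-axis at z = -2 (among the integer gridlines); one y-axis crossing is at y = 2.
3. Putting this together gives p.

3*x + y - z - 2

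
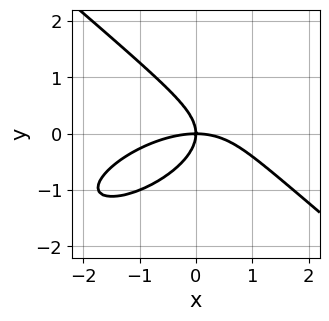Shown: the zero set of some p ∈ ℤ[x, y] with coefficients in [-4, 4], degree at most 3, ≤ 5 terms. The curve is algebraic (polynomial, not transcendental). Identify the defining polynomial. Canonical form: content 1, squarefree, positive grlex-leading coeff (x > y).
x^3 - x^2*y + 3*y^3 + 3*x*y

First, deg p = 3. A generic line meets the curve in up to 3 points.
Then, observable constraints: it crosses the y-axis at the gridline y = 0; it meets the x-axis at x = 0 (among the integer gridlines).
Finally, solving for integer coefficients yields p as stated.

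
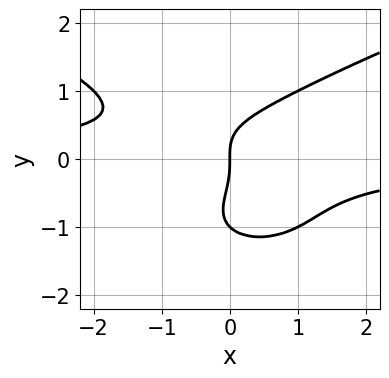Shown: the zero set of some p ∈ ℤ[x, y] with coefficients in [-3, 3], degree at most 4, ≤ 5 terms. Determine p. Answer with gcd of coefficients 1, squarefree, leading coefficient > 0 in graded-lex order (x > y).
y^4 - x^2*y + y^3 - x

1. Degree: no degree-3 curve has this shape, so deg p = 4.
2. From the axis intercepts and sections: the y-axis gridline crossings are at y ∈ {-1, 0}; it meets the x-axis at x = 0 (among the integer gridlines).
3. The integer polynomial consistent with all of this is the stated p.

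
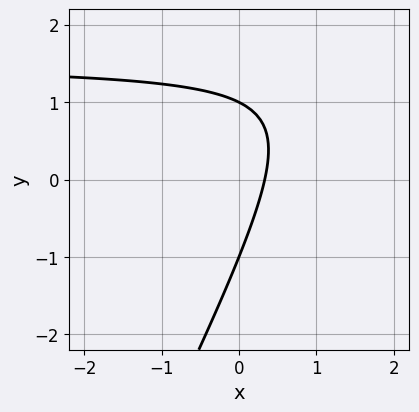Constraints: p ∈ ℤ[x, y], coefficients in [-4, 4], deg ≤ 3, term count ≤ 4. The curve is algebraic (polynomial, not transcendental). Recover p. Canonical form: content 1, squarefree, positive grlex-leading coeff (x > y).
The degree is 2 — no degree-1 curve has this shape.
From the axis intercepts and sections: the y-axis gridline crossings are at y ∈ {-1, 1}.
These observations pin down the coefficients.

2*x*y - y^2 - 3*x + 1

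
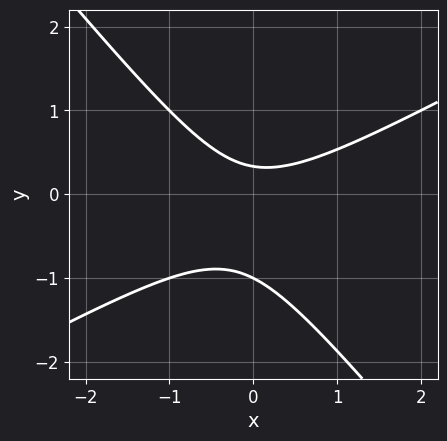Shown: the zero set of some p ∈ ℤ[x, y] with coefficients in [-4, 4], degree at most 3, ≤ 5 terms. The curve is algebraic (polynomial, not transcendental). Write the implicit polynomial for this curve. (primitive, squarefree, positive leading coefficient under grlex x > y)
First, degree: the shape is more complex than any degree-1 curve, so deg p = 2.
Then, against the integer gridlines: the curve avoids every integer x-axis point in the box; it meets the y-axis at y = -1 (among the integer gridlines).
Finally, fitting integer coefficients to these (and the overall shape) gives p.

2*x^2 - 2*x*y - 3*y^2 - 2*y + 1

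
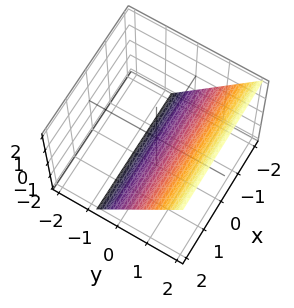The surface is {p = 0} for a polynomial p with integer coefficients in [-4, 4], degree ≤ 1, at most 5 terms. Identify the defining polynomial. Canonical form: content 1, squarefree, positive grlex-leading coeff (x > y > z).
3*y - 2*z - 2

deg p = 1. The surface is flat (a plane).
Reading off the gridlines: one z-axis crossing is at z = -1; it misses every integer gridline on the x-axis.
Matching integer coefficients to the picture gives p.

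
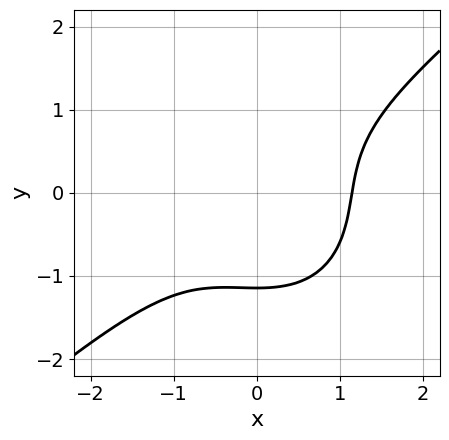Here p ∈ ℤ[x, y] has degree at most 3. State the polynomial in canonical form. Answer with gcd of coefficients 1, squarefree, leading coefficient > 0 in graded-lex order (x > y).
1. Degree: the shape is more complex than any degree-2 curve, so deg p = 3.
2. Matching integer coefficients to the picture gives p.

2*x^3 - x^2*y - 2*y^3 - 3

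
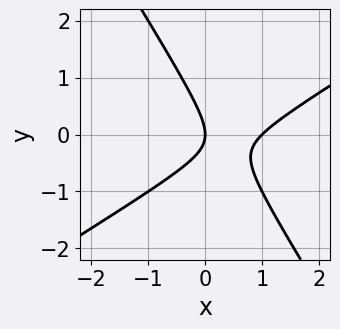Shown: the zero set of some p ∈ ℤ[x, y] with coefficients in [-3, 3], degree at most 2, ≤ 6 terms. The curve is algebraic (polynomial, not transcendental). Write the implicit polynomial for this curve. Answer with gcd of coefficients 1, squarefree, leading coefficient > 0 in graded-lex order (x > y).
(a) The degree is 2 — the shape is more complex than any degree-1 curve.
(b) Observable constraints: one y-axis crossing is at y = 0; the x-axis gridline crossings are at x ∈ {0, 1}.
(c) Assembling these constraints gives the stated polynomial.

x^2 - x*y - y^2 - x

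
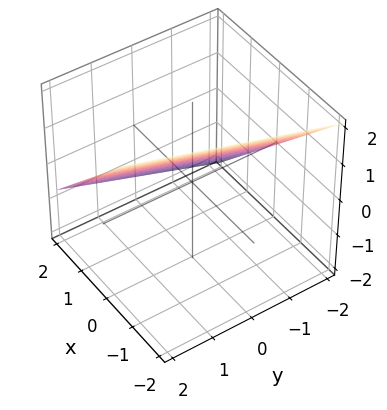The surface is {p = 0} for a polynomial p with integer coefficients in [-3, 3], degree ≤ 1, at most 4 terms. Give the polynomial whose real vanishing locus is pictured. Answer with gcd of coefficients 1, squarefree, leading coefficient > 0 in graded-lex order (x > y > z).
1. Degree: the surface is flat (a plane), so deg p = 1.
2. Observable constraints: it crosses the y-axis at the gridline y = -2.
3. Assembling these constraints gives the stated polynomial.

3*x - y + 3*z - 2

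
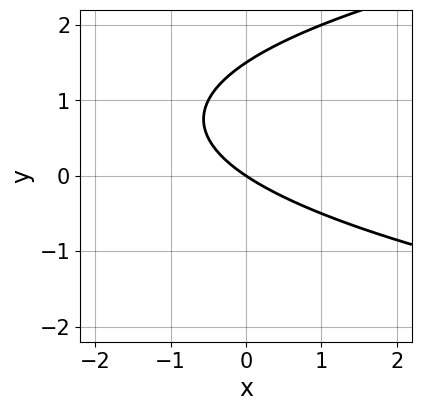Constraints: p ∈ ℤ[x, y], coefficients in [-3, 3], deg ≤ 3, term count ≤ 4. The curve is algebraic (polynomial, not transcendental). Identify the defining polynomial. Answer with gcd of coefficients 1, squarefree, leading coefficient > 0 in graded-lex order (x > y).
2*y^2 - 2*x - 3*y

First, deg p = 2.
Next, observable constraints: it meets the y-axis at y = 0 (among the integer gridlines); one x-axis crossing is at x = 0.
Finally, matching integer coefficients to the picture gives p.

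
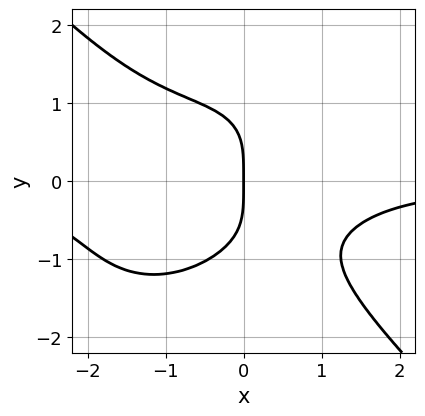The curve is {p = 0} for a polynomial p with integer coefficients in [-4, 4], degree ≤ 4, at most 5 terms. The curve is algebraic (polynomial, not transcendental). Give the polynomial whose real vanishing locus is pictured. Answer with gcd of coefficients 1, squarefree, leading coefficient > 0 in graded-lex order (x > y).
1. Degree: a generic line meets the curve in up to 4 points, so deg p = 4.
2. Observable constraints: it crosses the y-axis at the gridline y = 0; it meets the x-axis at x = 0 (among the integer gridlines).
3. Solving for integer coefficients yields p as stated.

x^3*y + y^4 + x^2*y + 2*x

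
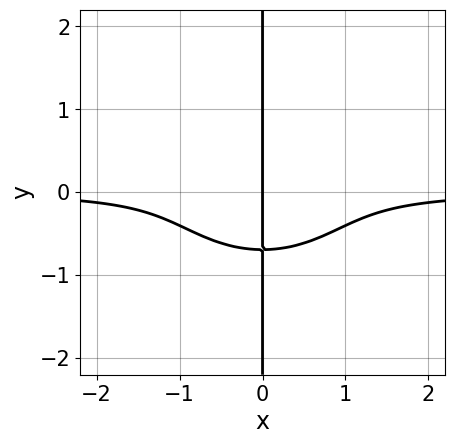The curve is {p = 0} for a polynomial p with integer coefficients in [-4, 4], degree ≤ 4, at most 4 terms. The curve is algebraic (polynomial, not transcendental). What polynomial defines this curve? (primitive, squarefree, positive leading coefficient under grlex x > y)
2*x^3*y + 3*x*y^3 + x

First, deg p = 4. No degree-3 curve has this shape.
Then, from the visible intercepts: every point of the y-axis in the box is on the curve; it meets the x-axis at x = 0 (among the integer gridlines).
Finally, assembling these constraints gives the stated polynomial.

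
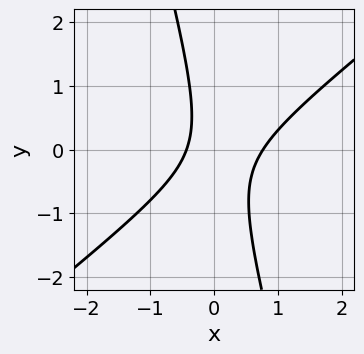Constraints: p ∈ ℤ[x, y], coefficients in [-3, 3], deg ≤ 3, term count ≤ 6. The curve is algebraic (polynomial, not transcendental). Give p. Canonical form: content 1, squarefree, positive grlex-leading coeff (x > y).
3*x^2 - 3*x*y - y^2 - x - 1

First, the degree is 2 — no degree-1 curve has this shape.
Then, from the visible intercepts: no y-intercept at any integer in the box.
Finally, matching integer coefficients to the picture gives p.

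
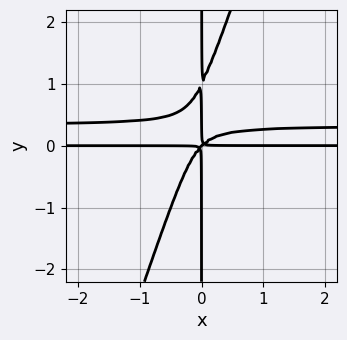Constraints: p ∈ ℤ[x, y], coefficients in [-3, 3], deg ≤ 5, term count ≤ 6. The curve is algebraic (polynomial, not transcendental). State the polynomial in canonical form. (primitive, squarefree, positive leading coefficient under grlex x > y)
3*x^2*y^2 - x*y^3 - x^2*y + x*y^2

First, degree: the shape is more complex than any degree-3 curve, so deg p = 4.
Next, against the integer gridlines: the visible y-axis segment lies entirely on the curve; every point of the x-axis in the box is on the curve.
Finally, solving for integer coefficients yields p as stated.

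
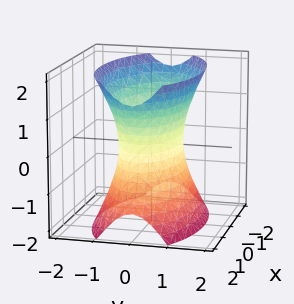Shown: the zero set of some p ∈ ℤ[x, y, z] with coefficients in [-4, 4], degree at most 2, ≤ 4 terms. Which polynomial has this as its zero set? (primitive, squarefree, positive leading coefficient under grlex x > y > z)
x^2 + 3*y^2 - z^2 - 2

1. deg p = 2.
2. Symmetries: the z ↦ −z reflection is a symmetry, so z appears only in even powers; mirror symmetry x ↦ −x ⇒ only even powers of x; the y ↦ −y reflection is a symmetry, so y appears only in even powers.
3. Observable constraints: it misses every integer gridline on the z-axis.
4. Putting this together gives p.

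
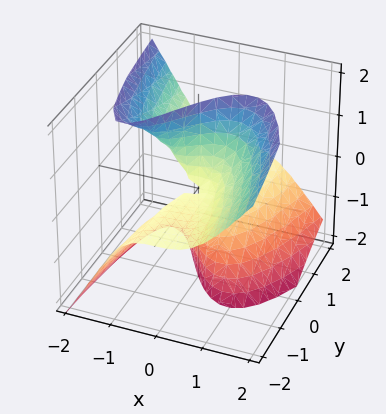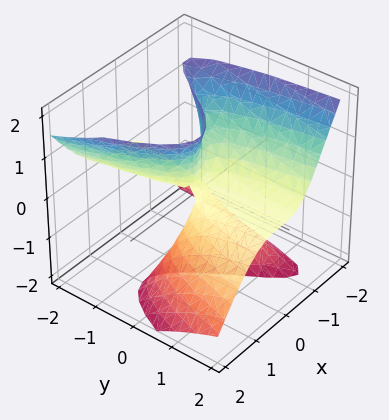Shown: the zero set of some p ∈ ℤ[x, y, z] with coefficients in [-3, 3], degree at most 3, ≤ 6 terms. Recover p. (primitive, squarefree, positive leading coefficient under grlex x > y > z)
3*x^3 + x*y*z - 2*x*z^2 + 3*y*z

1. Degree: no degree-2 surface has this shape, so deg p = 3.
2. Against the integer gridlines: the visible z-axis segment lies entirely on the surface; every point of the y-axis in the box is on the surface; it meets the x-axis at x = 0 (among the integer gridlines).
3. Together with the visible shape, these determine p as stated.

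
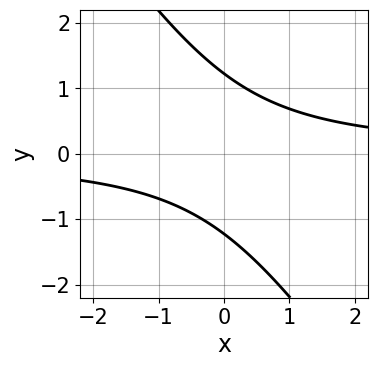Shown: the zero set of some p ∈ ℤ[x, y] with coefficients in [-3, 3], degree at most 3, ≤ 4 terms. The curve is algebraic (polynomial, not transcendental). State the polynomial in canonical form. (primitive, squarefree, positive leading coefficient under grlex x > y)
3*x*y + 2*y^2 - 3

1. deg p = 2. The shape is more complex than any degree-1 curve.
2. From the visible intercepts: it misses every integer gridline on the x-axis.
3. Fitting integer coefficients to these (and the overall shape) gives p.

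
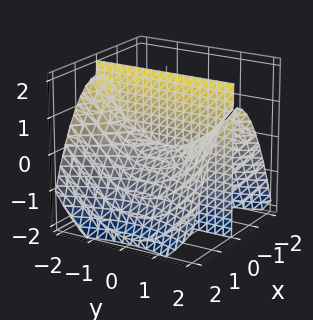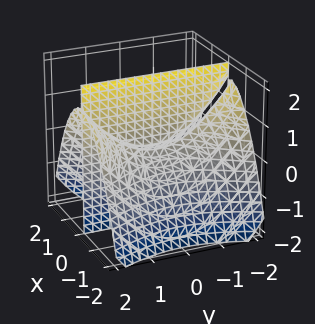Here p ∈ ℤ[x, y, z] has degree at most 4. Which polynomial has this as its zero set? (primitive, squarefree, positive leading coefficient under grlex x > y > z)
2*x^3 - x*y^2 + 3*x*z

There are 2 components. They look like related sheets of one shape, so recover p as a whole.
Degree: no degree-2 surface has this shape, so deg p = 3.
From the axis intercepts and sections: every point of the z-axis in the box is on the surface; one x-axis crossing is at x = 0.
These observations pin down the coefficients. Check: (0, -1, 0) on the y-axis lies on the surface, and p(0, -1, 0) = 0. ✓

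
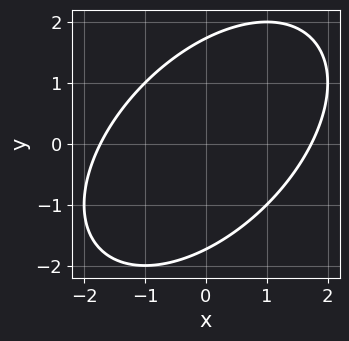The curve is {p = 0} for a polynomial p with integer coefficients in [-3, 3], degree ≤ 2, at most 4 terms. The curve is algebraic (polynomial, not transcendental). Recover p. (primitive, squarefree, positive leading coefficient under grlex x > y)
x^2 - x*y + y^2 - 3

1. deg p = 2.
2. Solving for integer coefficients yields p as stated.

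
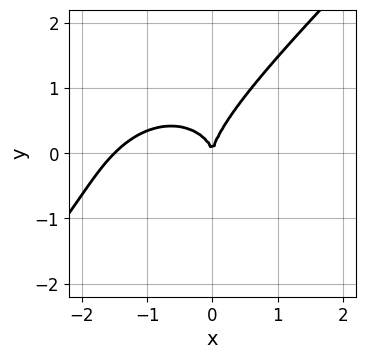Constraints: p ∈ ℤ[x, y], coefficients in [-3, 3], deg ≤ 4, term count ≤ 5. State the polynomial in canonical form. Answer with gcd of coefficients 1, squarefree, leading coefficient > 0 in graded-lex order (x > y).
Degree: a generic line meets the curve in up to 3 points, so deg p = 3.
Reading off the gridlines: one x-axis crossing is at x = 0; it crosses the y-axis at the gridline y = 0.
Assembling these constraints gives the stated polynomial.

2*x^3 - 2*x^2*y + 2*x*y^2 - 2*y^3 + 3*x^2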